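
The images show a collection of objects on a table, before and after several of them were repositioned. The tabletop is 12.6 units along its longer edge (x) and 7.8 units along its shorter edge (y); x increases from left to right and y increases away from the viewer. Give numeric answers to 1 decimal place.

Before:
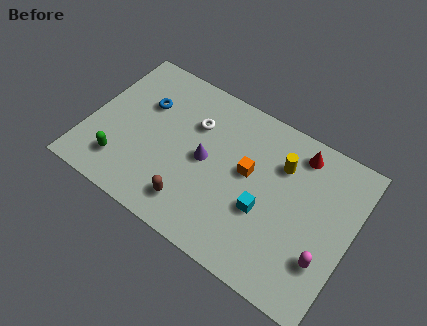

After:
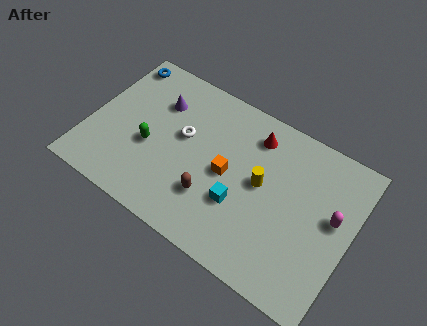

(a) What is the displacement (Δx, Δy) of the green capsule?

(1.1, 1.5)

From the two frames, the green capsule sits at roughly (1.9, 1.7) before and (3.0, 3.2) after.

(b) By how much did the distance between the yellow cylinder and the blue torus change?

+1.3

Before: roughly 6.6 units apart; after: 7.9. That's 1.3 units further apart.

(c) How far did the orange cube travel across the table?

1.1

From (7.6, 4.4) to (6.7, 3.8), the orange cube covered √(0.9² + 0.6²) ≈ 1.1 units.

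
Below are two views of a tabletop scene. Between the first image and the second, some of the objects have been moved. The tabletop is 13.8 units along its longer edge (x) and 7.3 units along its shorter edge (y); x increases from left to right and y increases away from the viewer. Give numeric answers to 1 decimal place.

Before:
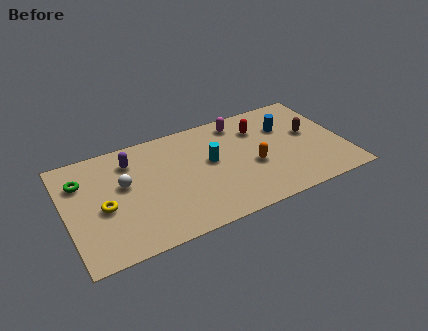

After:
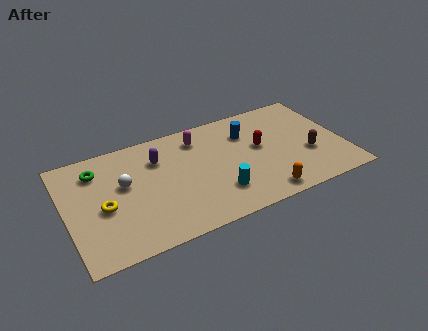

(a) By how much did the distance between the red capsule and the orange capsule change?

+0.7

Before: roughly 2.5 units apart; after: 3.2. That's 0.7 units further apart.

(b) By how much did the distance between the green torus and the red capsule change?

-0.7

Before: roughly 8.9 units apart; after: 8.2. That's 0.7 units closer together.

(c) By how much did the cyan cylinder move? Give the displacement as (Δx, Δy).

(0.1, -2.2)

The cyan cylinder was at about (7.2, 4.1) and moved to about (7.3, 1.9).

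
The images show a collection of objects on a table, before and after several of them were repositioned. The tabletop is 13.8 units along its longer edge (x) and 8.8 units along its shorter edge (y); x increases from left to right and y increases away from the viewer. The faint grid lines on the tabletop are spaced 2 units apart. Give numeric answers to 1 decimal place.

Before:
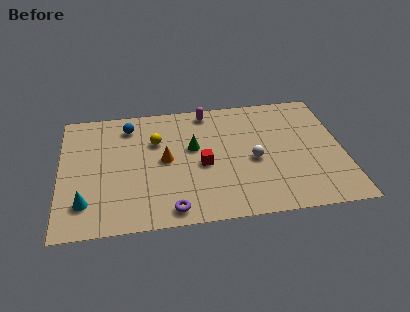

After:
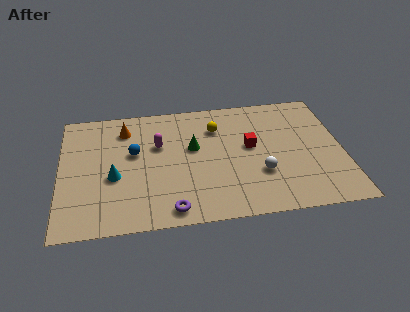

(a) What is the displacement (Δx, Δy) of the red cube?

(2.4, 1.0)

From the two frames, the red cube sits at roughly (6.9, 3.9) before and (9.3, 4.9) after.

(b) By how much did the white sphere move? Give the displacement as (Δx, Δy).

(0.3, -1.0)

From the two frames, the white sphere sits at roughly (9.4, 3.9) before and (9.7, 2.9) after.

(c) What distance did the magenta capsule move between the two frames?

3.3

From (7.3, 7.8) to (4.8, 5.6), the magenta capsule covered √(2.5² + 2.2²) ≈ 3.3 units.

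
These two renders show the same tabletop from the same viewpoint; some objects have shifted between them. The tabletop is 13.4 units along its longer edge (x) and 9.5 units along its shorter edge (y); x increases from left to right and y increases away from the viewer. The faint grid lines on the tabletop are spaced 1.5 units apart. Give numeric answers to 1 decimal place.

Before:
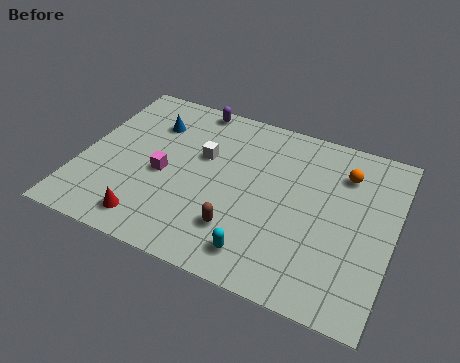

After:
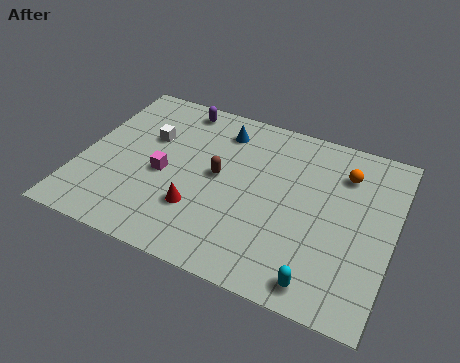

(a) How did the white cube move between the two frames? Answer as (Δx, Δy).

(-2.4, 0.2)

The white cube started near (5.1, 5.9) and ended near (2.7, 6.1).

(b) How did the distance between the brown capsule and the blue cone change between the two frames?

-3.7

The distance was about 6.4 in the first image and 2.7 in the second, so they moved 3.7 units closer together.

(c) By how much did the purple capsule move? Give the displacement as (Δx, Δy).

(-0.6, -0.3)

From the two frames, the purple capsule sits at roughly (4.3, 8.7) before and (3.7, 8.4) after.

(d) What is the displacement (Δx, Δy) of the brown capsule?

(-1.2, 2.6)

The brown capsule started near (7.1, 2.4) and ended near (5.9, 5.0).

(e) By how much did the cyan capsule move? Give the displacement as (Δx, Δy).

(2.6, -0.4)

The cyan capsule was at about (8.1, 1.5) and moved to about (10.7, 1.1).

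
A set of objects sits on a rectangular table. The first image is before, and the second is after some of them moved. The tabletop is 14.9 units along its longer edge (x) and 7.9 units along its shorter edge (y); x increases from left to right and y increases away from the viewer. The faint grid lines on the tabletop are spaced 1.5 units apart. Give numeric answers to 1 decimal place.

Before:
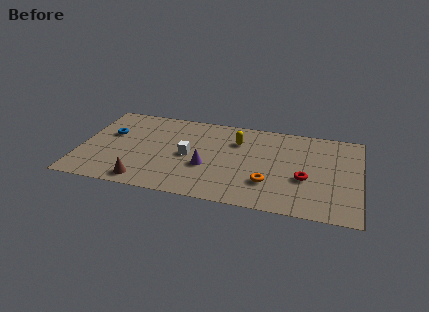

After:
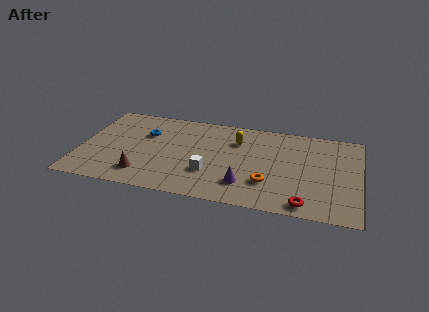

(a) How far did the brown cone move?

0.6

The brown cone moved from about (3.6, 1.0) to (3.5, 1.6), a distance of √(0.1² + 0.6²) ≈ 0.6.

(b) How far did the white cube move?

1.8

The white cube was near (5.8, 3.8) before and (7.0, 2.5) after, so it travelled √(1.2² + 1.3²) ≈ 1.8 units.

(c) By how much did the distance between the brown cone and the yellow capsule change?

-0.3

The distance was about 6.6 in the first image and 6.3 in the second, so they moved 0.3 units closer together.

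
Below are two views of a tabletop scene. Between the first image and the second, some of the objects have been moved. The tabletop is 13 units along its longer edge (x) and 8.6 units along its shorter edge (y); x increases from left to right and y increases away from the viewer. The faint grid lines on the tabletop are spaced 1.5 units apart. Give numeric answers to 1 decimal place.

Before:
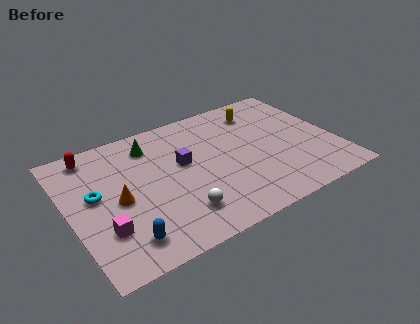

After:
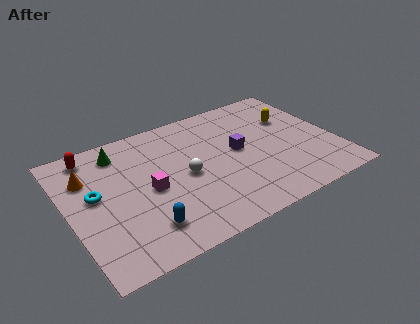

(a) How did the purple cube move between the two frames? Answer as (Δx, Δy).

(2.7, -0.4)

The purple cube started near (5.6, 5.0) and ended near (8.3, 4.6).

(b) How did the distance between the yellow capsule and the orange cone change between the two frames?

+2.1

They were about 8.0 units apart before and 10.1 after — 2.1 units further apart.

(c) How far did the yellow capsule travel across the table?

1.8

The yellow capsule was near (9.8, 6.9) before and (11.2, 5.7) after, so it travelled √(1.4² + 1.2²) ≈ 1.8 units.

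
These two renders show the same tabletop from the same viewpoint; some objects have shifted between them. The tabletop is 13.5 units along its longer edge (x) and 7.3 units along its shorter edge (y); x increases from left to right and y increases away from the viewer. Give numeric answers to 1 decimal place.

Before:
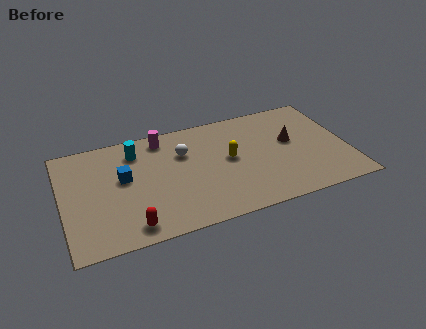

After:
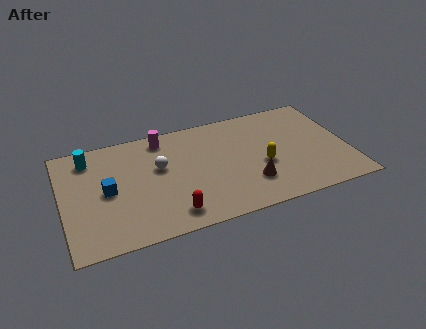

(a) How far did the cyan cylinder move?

2.2

The cyan cylinder was near (3.6, 5.8) before and (1.4, 6.0) after, so it travelled √(2.2² + 0.2²) ≈ 2.2 units.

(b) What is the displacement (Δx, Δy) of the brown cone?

(-2.2, -2.2)

From the two frames, the brown cone sits at roughly (10.9, 4.2) before and (8.7, 2.0) after.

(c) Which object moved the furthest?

the brown cone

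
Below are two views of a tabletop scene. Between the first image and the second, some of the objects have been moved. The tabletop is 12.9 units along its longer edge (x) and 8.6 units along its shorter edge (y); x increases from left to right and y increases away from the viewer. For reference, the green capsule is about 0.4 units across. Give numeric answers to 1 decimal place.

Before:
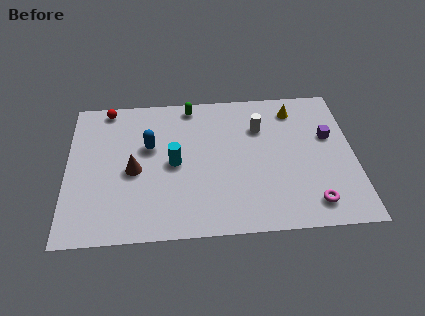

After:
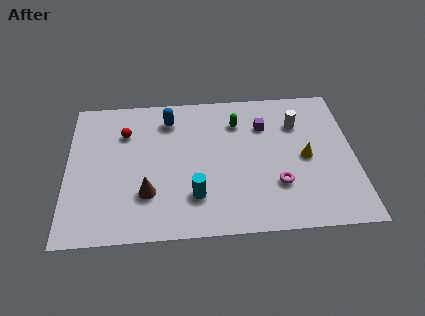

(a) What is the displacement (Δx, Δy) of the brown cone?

(0.6, -1.4)

The brown cone was at about (3.0, 3.9) and moved to about (3.6, 2.5).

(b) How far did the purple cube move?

3.0

The purple cube moved from about (11.8, 5.3) to (8.9, 6.2), a distance of √(2.9² + 0.9²) ≈ 3.0.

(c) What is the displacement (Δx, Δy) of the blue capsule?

(0.9, 1.6)

The blue capsule started near (3.7, 5.3) and ended near (4.6, 6.9).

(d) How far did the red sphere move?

1.8

The red sphere moved from about (1.8, 7.8) to (2.6, 6.2), a distance of √(0.8² + 1.6²) ≈ 1.8.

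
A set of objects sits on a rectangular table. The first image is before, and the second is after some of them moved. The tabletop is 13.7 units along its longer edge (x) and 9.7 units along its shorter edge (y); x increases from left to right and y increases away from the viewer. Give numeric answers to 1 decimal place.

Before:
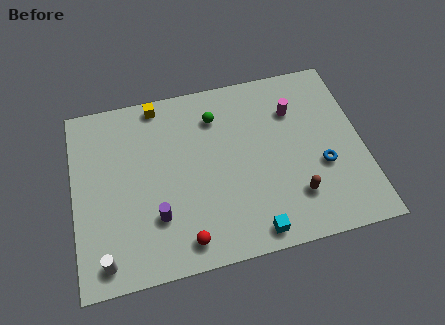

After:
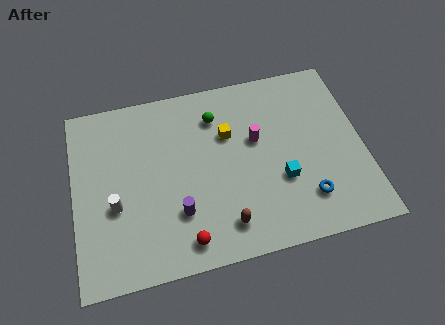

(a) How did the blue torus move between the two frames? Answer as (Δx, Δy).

(-0.9, -1.5)

From the two frames, the blue torus sits at roughly (11.7, 3.7) before and (10.8, 2.2) after.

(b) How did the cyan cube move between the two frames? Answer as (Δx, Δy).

(1.5, 2.4)

The cyan cube started near (8.2, 1.0) and ended near (9.7, 3.4).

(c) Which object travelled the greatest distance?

the yellow cube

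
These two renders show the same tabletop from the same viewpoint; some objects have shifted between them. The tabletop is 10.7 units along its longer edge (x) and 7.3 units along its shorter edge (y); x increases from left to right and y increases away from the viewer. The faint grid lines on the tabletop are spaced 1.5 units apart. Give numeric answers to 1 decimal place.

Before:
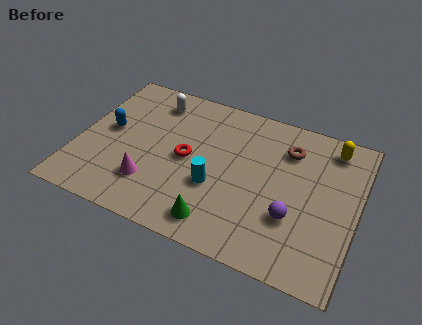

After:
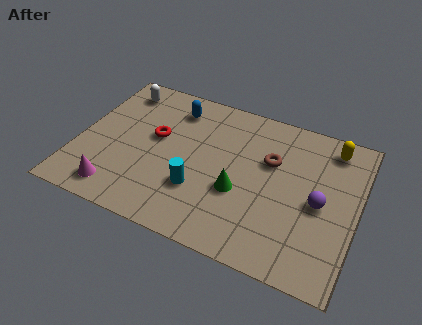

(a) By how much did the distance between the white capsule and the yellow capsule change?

+1.4

The distance was about 6.9 in the first image and 8.3 in the second, so they moved 1.4 units further apart.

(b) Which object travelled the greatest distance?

the blue capsule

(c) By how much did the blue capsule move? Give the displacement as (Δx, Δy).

(2.3, 2.0)

The blue capsule started near (1.1, 3.9) and ended near (3.4, 5.9).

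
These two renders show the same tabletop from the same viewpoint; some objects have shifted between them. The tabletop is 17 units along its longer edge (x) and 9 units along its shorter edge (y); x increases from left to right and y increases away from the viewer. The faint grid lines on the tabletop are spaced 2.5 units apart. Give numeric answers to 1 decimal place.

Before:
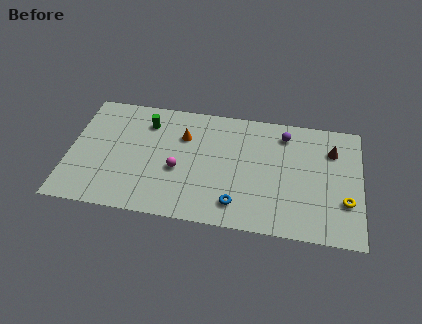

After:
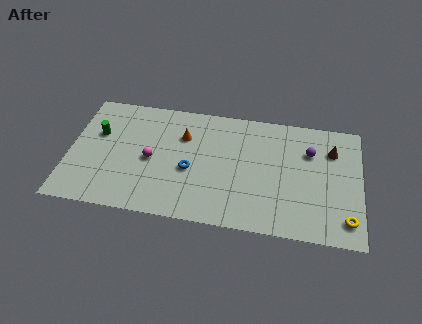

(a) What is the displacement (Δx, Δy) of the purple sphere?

(1.5, -1.1)

From the two frames, the purple sphere sits at roughly (12.5, 7.4) before and (14.0, 6.3) after.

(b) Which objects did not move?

the orange cone and the brown cone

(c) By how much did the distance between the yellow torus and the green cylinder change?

+2.8

They were about 12.4 units apart before and 15.2 after — 2.8 units further apart.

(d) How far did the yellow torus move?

1.3

The yellow torus moved from about (16.1, 2.9) to (16.2, 1.6), a distance of √(0.1² + 1.3²) ≈ 1.3.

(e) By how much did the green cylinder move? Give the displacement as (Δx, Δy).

(-2.8, -1.3)

The green cylinder started near (4.4, 7.0) and ended near (1.6, 5.7).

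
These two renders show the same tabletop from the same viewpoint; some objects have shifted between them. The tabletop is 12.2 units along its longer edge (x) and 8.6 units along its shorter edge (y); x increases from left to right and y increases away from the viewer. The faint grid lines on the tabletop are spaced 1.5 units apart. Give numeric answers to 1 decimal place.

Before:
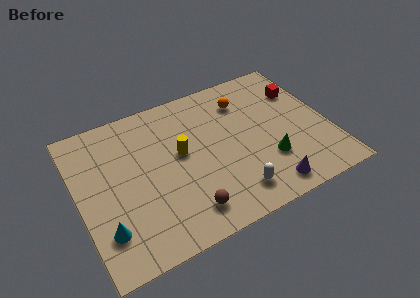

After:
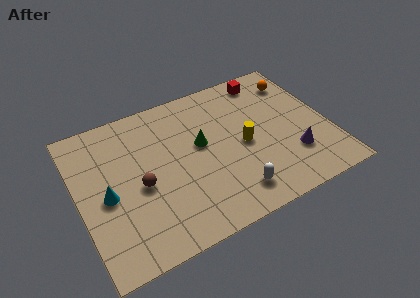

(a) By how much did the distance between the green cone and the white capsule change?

+1.4

Before: roughly 2.2 units apart; after: 3.6. That's 1.4 units further apart.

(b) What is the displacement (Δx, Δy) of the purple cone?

(1.5, 1.3)

From the two frames, the purple cone sits at roughly (8.7, 1.1) before and (10.2, 2.4) after.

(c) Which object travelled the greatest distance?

the green cone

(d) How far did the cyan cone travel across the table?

1.8

The cyan cone moved from about (1.0, 2.1) to (1.3, 3.9), a distance of √(0.3² + 1.8²) ≈ 1.8.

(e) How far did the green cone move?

3.8

The green cone was near (9.0, 2.6) before and (6.0, 4.9) after, so it travelled √(3.0² + 2.3²) ≈ 3.8 units.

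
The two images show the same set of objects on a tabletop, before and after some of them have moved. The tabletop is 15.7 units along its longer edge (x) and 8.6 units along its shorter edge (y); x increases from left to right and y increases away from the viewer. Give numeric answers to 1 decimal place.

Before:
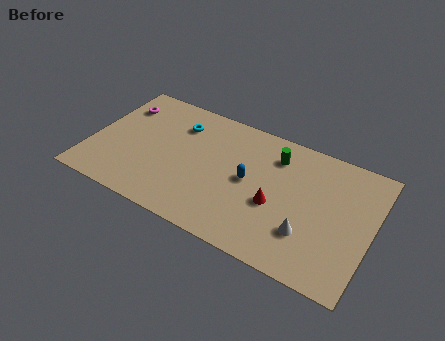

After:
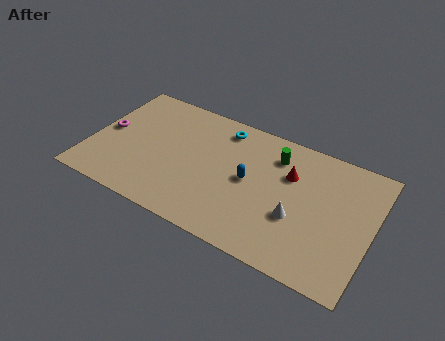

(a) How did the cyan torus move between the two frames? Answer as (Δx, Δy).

(2.4, 0.8)

The cyan torus was at about (4.6, 6.5) and moved to about (7.0, 7.3).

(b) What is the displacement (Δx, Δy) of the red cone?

(0.5, 2.3)

From the two frames, the red cone sits at roughly (10.5, 3.5) before and (11.0, 5.8) after.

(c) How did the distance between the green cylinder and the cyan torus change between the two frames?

-2.3

The distance was about 5.5 in the first image and 3.2 in the second, so they moved 2.3 units closer together.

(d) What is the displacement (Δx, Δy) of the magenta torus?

(-0.4, -2.1)

From the two frames, the magenta torus sits at roughly (1.2, 6.5) before and (0.8, 4.4) after.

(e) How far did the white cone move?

1.0

The white cone was near (12.4, 2.5) before and (11.7, 3.2) after, so it travelled √(0.7² + 0.7²) ≈ 1.0 units.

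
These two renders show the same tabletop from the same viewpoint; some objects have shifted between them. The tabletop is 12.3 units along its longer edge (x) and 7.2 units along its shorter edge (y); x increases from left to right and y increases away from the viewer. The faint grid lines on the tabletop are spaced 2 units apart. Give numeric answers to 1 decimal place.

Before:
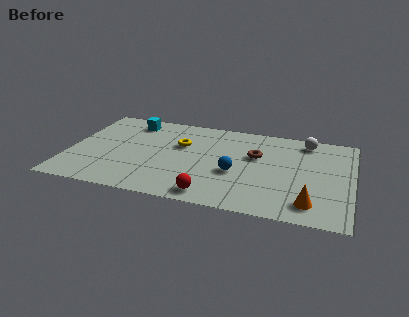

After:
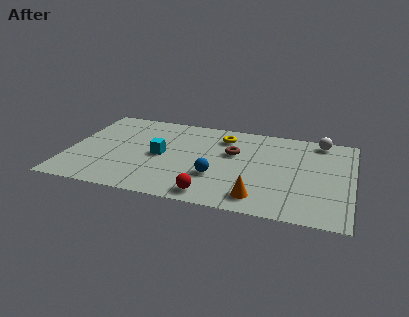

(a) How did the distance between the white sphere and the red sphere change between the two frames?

+0.5

Before: roughly 6.5 units apart; after: 7.0. That's 0.5 units further apart.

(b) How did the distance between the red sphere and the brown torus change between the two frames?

-0.3

Before: roughly 4.0 units apart; after: 3.7. That's 0.3 units closer together.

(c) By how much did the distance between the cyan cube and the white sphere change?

-0.3

They were about 7.7 units apart before and 7.4 after — 0.3 units closer together.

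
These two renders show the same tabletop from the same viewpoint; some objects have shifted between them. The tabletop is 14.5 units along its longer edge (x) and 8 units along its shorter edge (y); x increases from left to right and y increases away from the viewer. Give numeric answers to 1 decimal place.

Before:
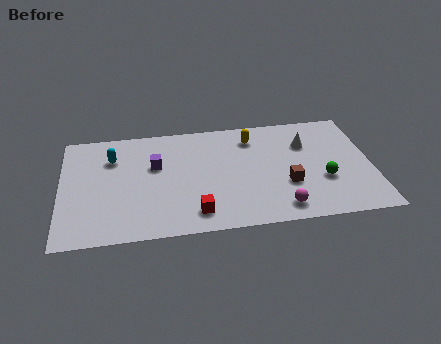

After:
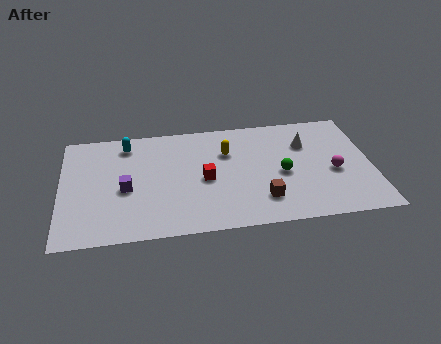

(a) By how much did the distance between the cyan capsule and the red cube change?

-1.1

Before: roughly 5.8 units apart; after: 4.7. That's 1.1 units closer together.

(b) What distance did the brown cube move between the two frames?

1.5

From (10.5, 2.8) to (9.3, 1.9), the brown cube covered √(1.2² + 0.9²) ≈ 1.5 units.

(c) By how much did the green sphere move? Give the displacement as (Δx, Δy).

(-1.9, 0.7)

The green sphere was at about (12.2, 2.9) and moved to about (10.3, 3.6).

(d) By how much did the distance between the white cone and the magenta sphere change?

-2.1

The distance was about 4.6 in the first image and 2.5 in the second, so they moved 2.1 units closer together.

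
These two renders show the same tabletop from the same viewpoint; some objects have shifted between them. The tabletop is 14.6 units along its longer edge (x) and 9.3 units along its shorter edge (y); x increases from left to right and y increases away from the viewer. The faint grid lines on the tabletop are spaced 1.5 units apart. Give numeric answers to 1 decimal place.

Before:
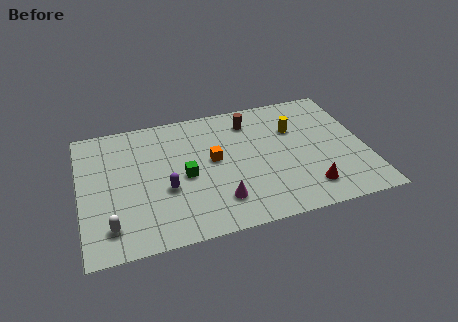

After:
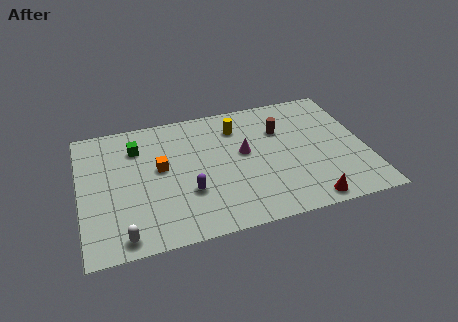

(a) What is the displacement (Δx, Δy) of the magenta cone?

(1.5, 3.1)

The magenta cone was at about (6.9, 2.1) and moved to about (8.4, 5.2).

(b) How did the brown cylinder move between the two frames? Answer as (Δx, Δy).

(1.5, -1.1)

The brown cylinder was at about (8.9, 7.5) and moved to about (10.4, 6.4).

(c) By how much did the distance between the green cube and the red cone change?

+3.7

The distance was about 6.6 in the first image and 10.3 in the second, so they moved 3.7 units further apart.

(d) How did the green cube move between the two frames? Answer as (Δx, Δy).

(-2.3, 2.7)

From the two frames, the green cube sits at roughly (5.3, 4.3) before and (3.0, 7.0) after.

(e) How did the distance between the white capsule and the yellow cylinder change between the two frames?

-1.9

Before: roughly 10.7 units apart; after: 8.8. That's 1.9 units closer together.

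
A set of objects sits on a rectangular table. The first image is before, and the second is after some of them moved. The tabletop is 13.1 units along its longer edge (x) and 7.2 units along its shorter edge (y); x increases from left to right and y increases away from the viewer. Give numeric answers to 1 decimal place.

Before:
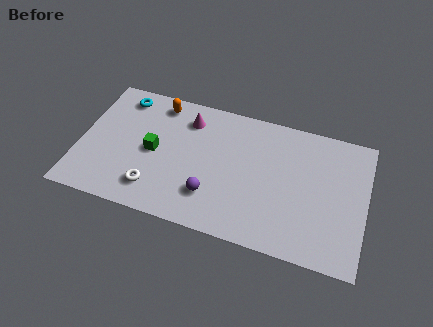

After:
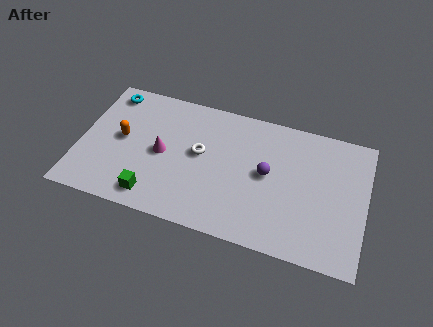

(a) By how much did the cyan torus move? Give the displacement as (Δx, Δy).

(-0.6, 0.1)

The cyan torus was at about (1.7, 6.1) and moved to about (1.1, 6.2).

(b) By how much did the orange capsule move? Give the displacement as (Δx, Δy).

(-1.5, -2.4)

The orange capsule was at about (3.4, 6.2) and moved to about (1.9, 3.8).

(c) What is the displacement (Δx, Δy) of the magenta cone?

(-1.0, -2.2)

The magenta cone started near (4.8, 5.7) and ended near (3.8, 3.5).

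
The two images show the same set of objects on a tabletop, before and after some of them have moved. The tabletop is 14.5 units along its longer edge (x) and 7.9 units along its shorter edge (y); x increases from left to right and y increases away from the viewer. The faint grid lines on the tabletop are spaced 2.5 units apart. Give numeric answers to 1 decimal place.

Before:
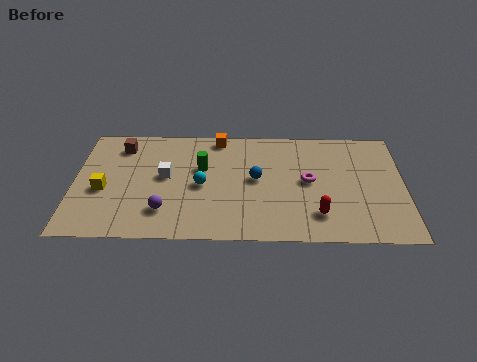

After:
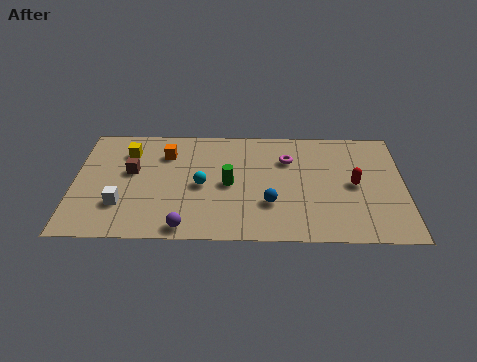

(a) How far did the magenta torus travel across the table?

1.7

The magenta torus moved from about (10.3, 4.1) to (9.4, 5.6), a distance of √(0.9² + 1.5²) ≈ 1.7.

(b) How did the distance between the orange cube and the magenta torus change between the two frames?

+0.4

Before: roughly 5.0 units apart; after: 5.4. That's 0.4 units further apart.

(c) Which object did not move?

the cyan sphere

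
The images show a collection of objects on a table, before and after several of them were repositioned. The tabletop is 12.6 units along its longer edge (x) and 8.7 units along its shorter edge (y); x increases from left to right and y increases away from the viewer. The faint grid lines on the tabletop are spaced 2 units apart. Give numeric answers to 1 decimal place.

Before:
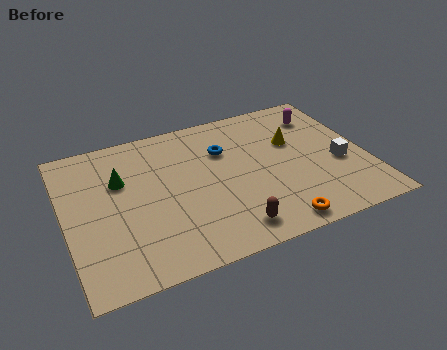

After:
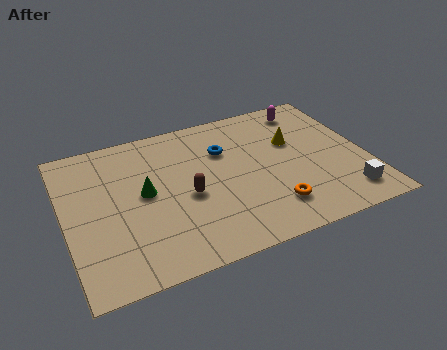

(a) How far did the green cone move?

1.4

The green cone was near (2.4, 5.7) before and (3.3, 4.6) after, so it travelled √(0.9² + 1.1²) ≈ 1.4 units.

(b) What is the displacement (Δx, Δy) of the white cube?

(0.0, -2.0)

The white cube was at about (11.4, 3.5) and moved to about (11.4, 1.5).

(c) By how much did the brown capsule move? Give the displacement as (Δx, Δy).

(-1.5, 2.5)

The brown capsule was at about (6.5, 1.3) and moved to about (5.0, 3.8).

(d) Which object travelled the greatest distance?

the brown capsule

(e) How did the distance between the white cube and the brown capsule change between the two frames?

+1.4

The distance was about 5.4 in the first image and 6.8 in the second, so they moved 1.4 units further apart.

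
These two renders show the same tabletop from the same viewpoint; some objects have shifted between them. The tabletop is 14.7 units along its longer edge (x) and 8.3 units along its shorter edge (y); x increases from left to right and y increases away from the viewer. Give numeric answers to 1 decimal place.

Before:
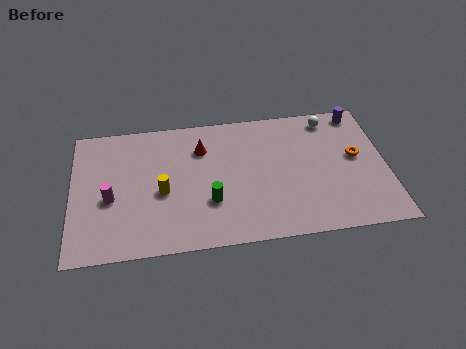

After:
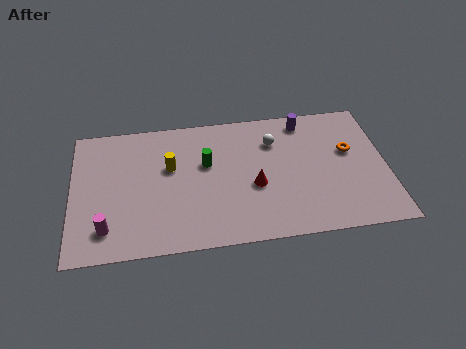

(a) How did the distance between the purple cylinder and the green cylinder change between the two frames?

-3.5

The distance was about 8.6 in the first image and 5.1 in the second, so they moved 3.5 units closer together.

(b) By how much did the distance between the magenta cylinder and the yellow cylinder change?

+2.1

They were about 2.4 units apart before and 4.5 after — 2.1 units further apart.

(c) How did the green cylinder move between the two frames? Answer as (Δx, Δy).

(-0.1, 2.4)

From the two frames, the green cylinder sits at roughly (6.4, 2.7) before and (6.3, 5.1) after.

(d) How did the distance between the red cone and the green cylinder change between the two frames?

-0.6

The distance was about 3.4 in the first image and 2.8 in the second, so they moved 0.6 units closer together.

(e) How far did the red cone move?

3.6

From (6.1, 6.1) to (8.5, 3.4), the red cone covered √(2.4² + 2.7²) ≈ 3.6 units.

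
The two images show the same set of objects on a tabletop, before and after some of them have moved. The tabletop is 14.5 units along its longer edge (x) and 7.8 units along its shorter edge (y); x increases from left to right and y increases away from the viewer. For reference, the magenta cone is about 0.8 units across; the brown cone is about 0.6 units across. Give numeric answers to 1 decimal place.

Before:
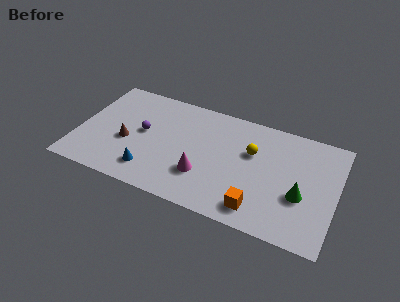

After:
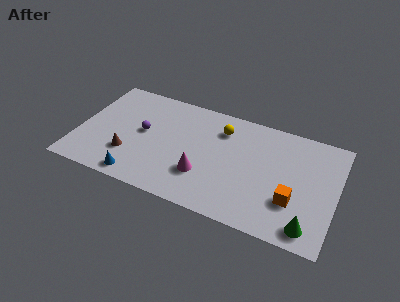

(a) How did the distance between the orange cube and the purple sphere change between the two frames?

+1.4

The distance was about 7.4 in the first image and 8.8 in the second, so they moved 1.4 units further apart.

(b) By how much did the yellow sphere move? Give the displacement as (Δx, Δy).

(-1.8, 1.0)

From the two frames, the yellow sphere sits at roughly (9.7, 5.0) before and (7.9, 6.0) after.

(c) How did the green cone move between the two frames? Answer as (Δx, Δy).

(0.6, -1.9)

The green cone started near (12.6, 3.0) and ended near (13.2, 1.1).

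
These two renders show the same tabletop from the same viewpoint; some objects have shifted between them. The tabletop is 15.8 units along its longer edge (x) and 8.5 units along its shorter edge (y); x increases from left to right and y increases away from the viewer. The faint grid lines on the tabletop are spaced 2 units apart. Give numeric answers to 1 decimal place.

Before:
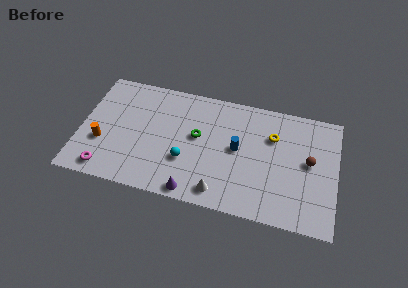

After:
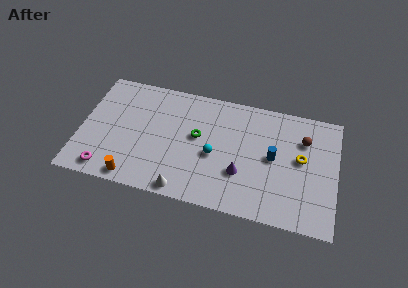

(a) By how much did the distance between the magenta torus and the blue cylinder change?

+2.0

Before: roughly 8.6 units apart; after: 10.6. That's 2.0 units further apart.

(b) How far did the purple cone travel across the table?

3.4

From (7.2, 0.8) to (10.0, 2.8), the purple cone covered √(2.8² + 2.0²) ≈ 3.4 units.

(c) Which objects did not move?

the green torus and the magenta torus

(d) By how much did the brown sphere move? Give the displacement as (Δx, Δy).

(-0.4, 1.5)

From the two frames, the brown sphere sits at roughly (14.1, 4.6) before and (13.7, 6.1) after.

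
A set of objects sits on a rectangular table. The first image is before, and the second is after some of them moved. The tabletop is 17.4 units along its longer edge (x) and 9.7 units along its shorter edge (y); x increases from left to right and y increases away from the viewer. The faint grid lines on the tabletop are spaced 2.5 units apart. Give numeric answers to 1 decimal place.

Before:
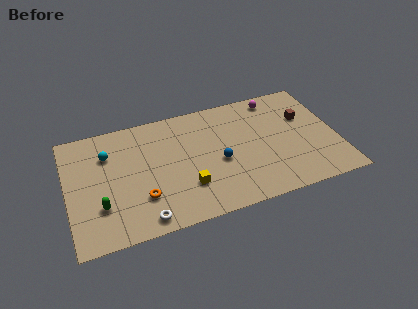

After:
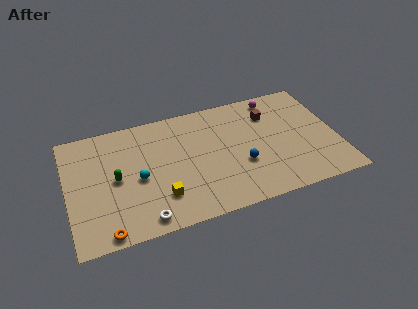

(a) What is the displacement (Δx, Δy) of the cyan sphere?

(1.8, -2.6)

From the two frames, the cyan sphere sits at roughly (2.7, 7.0) before and (4.5, 4.4) after.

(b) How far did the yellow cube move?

1.7

The yellow cube moved from about (7.5, 2.8) to (5.8, 2.5), a distance of √(1.7² + 0.3²) ≈ 1.7.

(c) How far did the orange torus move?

3.1

The orange torus moved from about (4.6, 2.8) to (2.2, 0.8), a distance of √(2.4² + 2.0²) ≈ 3.1.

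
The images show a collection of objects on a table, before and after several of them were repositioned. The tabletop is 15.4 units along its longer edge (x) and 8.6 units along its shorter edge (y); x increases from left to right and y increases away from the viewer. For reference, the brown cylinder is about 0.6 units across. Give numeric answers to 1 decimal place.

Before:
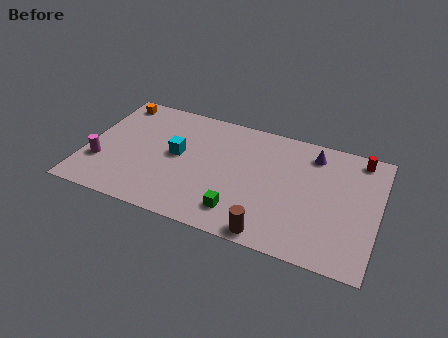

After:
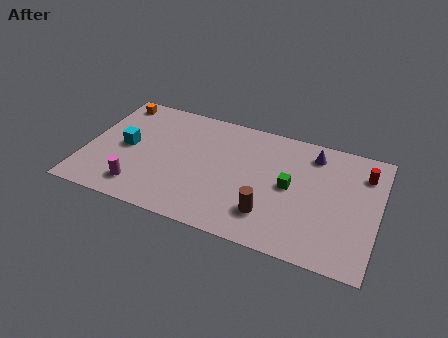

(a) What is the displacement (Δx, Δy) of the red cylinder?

(0.3, -1.0)

From the two frames, the red cylinder sits at roughly (14.2, 7.6) before and (14.5, 6.6) after.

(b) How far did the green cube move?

3.6

The green cube was near (8.4, 1.7) before and (10.8, 4.4) after, so it travelled √(2.4² + 2.7²) ≈ 3.6 units.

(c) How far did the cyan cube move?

2.7

The cyan cube was near (4.8, 4.6) before and (2.1, 4.3) after, so it travelled √(2.7² + 0.3²) ≈ 2.7 units.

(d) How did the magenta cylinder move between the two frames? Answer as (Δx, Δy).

(2.2, -1.1)

The magenta cylinder started near (0.9, 2.7) and ended near (3.1, 1.6).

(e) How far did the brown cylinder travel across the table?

1.3

From (10.1, 0.8) to (9.9, 2.1), the brown cylinder covered √(0.2² + 1.3²) ≈ 1.3 units.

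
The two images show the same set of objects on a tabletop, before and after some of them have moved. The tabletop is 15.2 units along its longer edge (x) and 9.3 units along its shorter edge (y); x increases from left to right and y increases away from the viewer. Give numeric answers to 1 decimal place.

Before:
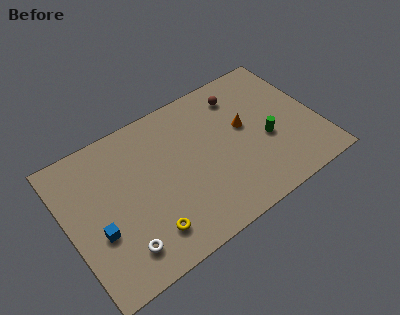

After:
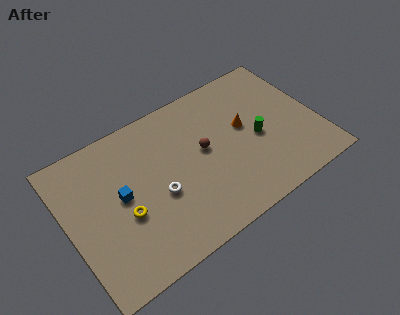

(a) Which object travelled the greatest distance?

the brown sphere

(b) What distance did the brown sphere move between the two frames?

3.6

From (11.0, 7.5) to (8.3, 5.1), the brown sphere covered √(2.7² + 2.4²) ≈ 3.6 units.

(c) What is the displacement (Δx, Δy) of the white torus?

(2.6, 2.0)

The white torus started near (2.7, 1.8) and ended near (5.3, 3.8).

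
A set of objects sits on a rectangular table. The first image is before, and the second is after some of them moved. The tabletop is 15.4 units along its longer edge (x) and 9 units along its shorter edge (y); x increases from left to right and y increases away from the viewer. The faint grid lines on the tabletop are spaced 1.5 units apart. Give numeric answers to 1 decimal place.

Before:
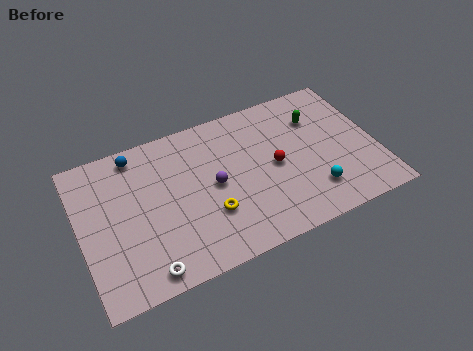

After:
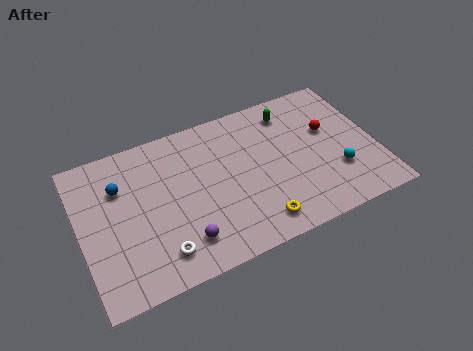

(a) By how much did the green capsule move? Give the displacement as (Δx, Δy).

(-1.3, 0.9)

The green capsule was at about (12.6, 6.5) and moved to about (11.3, 7.4).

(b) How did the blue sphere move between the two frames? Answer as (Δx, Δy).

(-1.0, -1.6)

From the two frames, the blue sphere sits at roughly (3.2, 7.9) before and (2.2, 6.3) after.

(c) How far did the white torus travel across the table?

1.1

The white torus moved from about (3.0, 1.0) to (3.8, 1.7), a distance of √(0.8² + 0.7²) ≈ 1.1.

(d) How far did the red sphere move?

3.2

The red sphere moved from about (10.1, 4.4) to (13.1, 5.5), a distance of √(3.0² + 1.1²) ≈ 3.2.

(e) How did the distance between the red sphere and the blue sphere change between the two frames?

+3.2

Before: roughly 7.7 units apart; after: 10.9. That's 3.2 units further apart.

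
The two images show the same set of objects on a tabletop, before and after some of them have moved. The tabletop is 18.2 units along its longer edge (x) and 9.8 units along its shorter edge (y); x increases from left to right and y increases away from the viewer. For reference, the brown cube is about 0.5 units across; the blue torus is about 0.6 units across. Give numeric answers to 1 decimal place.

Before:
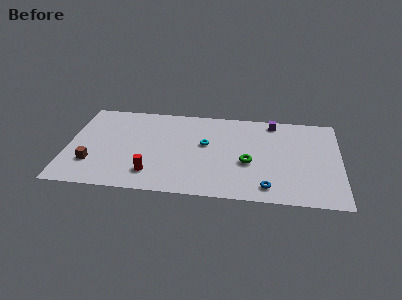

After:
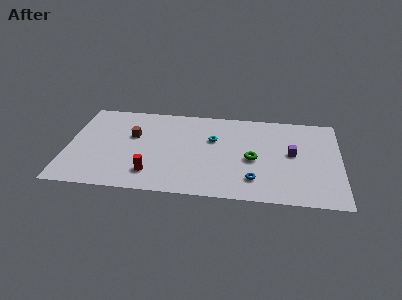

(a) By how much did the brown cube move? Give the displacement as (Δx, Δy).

(2.6, 3.3)

The brown cube started near (1.7, 2.8) and ended near (4.3, 6.1).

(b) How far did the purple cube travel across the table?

3.6

The purple cube was near (13.7, 8.7) before and (15.0, 5.3) after, so it travelled √(1.3² + 3.4²) ≈ 3.6 units.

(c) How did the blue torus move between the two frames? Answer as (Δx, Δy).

(-0.9, 0.7)

The blue torus started near (13.4, 1.5) and ended near (12.5, 2.2).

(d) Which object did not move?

the red cylinder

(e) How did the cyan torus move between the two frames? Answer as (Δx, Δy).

(0.5, 0.6)

The cyan torus started near (9.2, 5.7) and ended near (9.7, 6.3).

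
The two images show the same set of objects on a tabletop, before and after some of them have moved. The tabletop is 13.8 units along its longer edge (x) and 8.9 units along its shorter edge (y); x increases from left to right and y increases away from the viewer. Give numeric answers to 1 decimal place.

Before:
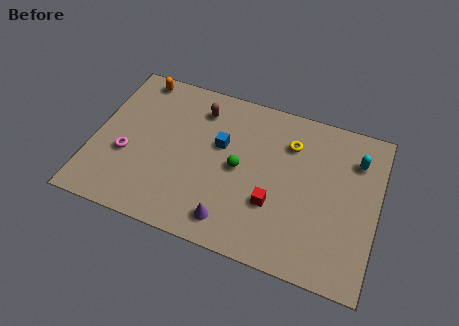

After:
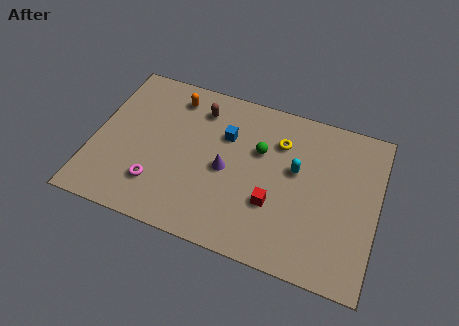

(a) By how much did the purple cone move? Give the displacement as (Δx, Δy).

(-0.5, 2.7)

The purple cone was at about (7.0, 1.4) and moved to about (6.5, 4.1).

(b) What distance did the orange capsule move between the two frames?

2.0

The orange capsule moved from about (1.7, 8.0) to (3.6, 7.4), a distance of √(1.9² + 0.6²) ≈ 2.0.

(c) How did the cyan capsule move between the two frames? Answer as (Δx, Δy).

(-2.8, -1.5)

From the two frames, the cyan capsule sits at roughly (12.6, 6.7) before and (9.8, 5.2) after.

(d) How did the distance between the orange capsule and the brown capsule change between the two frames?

-2.0

Before: roughly 3.3 units apart; after: 1.3. That's 2.0 units closer together.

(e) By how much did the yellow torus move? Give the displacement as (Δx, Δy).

(-0.5, -0.1)

The yellow torus was at about (9.4, 6.6) and moved to about (8.9, 6.5).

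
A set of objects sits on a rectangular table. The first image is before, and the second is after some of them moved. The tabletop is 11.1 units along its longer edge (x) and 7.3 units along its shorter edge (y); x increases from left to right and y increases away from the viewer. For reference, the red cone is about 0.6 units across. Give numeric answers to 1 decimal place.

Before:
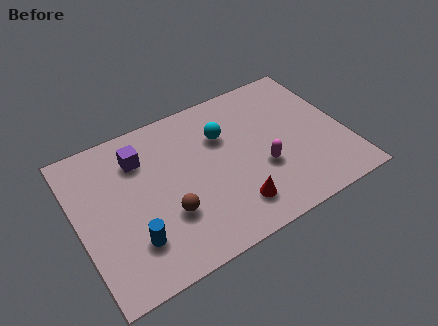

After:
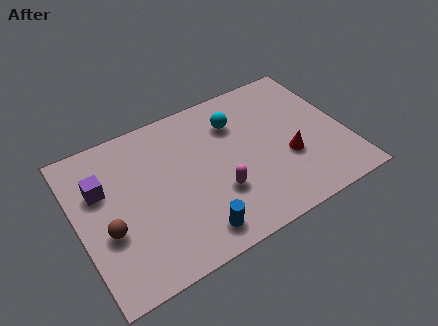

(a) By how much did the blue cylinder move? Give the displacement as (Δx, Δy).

(2.4, -0.8)

The blue cylinder was at about (2.0, 1.9) and moved to about (4.4, 1.1).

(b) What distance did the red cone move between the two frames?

2.8

From (6.1, 1.5) to (8.6, 2.7), the red cone covered √(2.5² + 1.2²) ≈ 2.8 units.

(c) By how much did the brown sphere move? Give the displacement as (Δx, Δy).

(-2.4, 0.4)

From the two frames, the brown sphere sits at roughly (3.5, 2.4) before and (1.1, 2.8) after.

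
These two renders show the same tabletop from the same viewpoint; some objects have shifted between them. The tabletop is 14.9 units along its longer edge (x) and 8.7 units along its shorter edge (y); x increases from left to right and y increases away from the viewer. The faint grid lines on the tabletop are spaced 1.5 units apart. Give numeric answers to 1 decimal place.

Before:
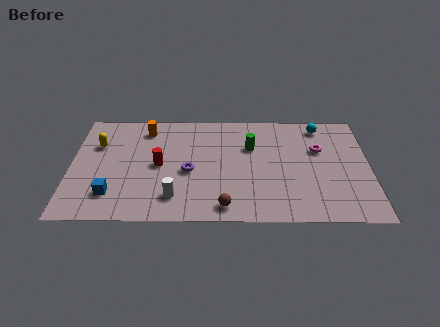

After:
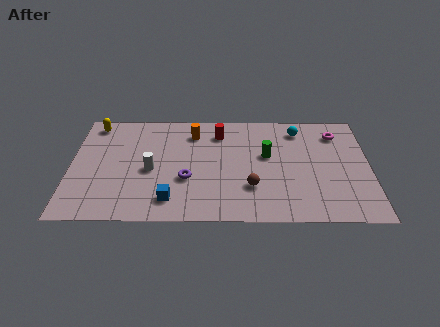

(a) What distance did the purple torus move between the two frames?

0.6

The purple torus moved from about (5.9, 3.8) to (5.8, 3.2), a distance of √(0.1² + 0.6²) ≈ 0.6.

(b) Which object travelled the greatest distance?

the red cylinder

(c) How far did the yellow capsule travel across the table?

1.7

From (1.3, 5.9) to (1.1, 7.6), the yellow capsule covered √(0.2² + 1.7²) ≈ 1.7 units.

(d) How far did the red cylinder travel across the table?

4.0

The red cylinder moved from about (4.4, 4.3) to (7.4, 6.9), a distance of √(3.0² + 2.6²) ≈ 4.0.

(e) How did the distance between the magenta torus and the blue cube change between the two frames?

-1.1

They were about 10.9 units apart before and 9.8 after — 1.1 units closer together.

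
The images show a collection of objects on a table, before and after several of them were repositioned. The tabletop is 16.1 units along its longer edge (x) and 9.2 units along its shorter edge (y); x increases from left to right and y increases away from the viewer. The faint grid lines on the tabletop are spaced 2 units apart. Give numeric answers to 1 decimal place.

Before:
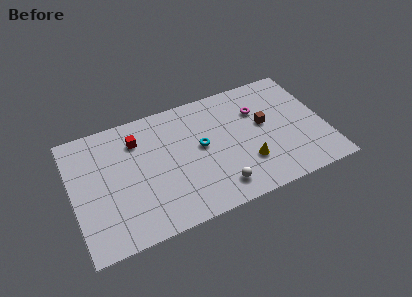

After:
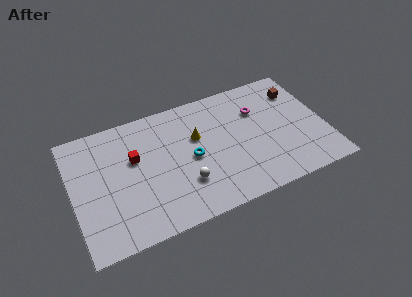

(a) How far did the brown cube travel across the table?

3.0

From (12.3, 5.2) to (14.7, 7.0), the brown cube covered √(2.4² + 1.8²) ≈ 3.0 units.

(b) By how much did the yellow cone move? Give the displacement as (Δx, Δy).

(-2.9, 3.1)

From the two frames, the yellow cone sits at roughly (10.9, 2.7) before and (8.0, 5.8) after.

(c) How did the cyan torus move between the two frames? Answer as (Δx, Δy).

(-0.7, -0.6)

The cyan torus was at about (8.2, 5.0) and moved to about (7.5, 4.4).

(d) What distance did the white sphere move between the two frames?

2.3

The white sphere was near (8.9, 1.6) before and (6.9, 2.7) after, so it travelled √(2.0² + 1.1²) ≈ 2.3 units.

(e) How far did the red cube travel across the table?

1.3

From (4.3, 7.0) to (4.0, 5.7), the red cube covered √(0.3² + 1.3²) ≈ 1.3 units.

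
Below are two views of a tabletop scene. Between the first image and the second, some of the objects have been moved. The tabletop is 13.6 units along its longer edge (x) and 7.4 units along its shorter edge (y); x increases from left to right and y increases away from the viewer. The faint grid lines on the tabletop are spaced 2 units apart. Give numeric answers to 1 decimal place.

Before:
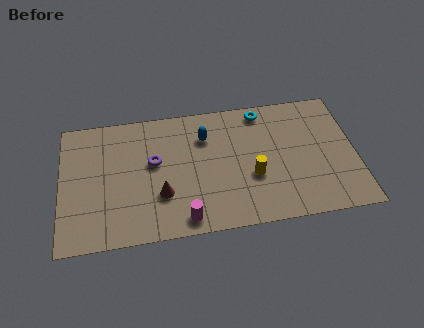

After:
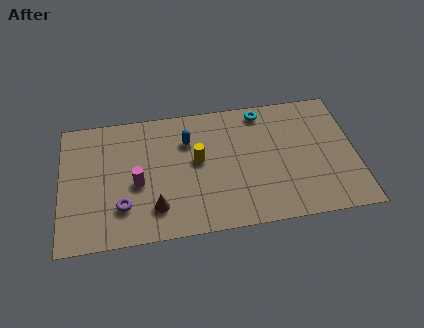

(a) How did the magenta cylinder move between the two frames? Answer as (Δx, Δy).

(-2.1, 2.3)

From the two frames, the magenta cylinder sits at roughly (5.6, 0.9) before and (3.5, 3.2) after.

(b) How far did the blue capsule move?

0.8

The blue capsule was near (6.7, 5.4) before and (5.9, 5.3) after, so it travelled √(0.8² + 0.1²) ≈ 0.8 units.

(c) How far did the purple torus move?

2.7

The purple torus was near (4.3, 4.3) before and (2.8, 2.0) after, so it travelled √(1.5² + 2.3²) ≈ 2.7 units.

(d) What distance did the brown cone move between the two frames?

0.8

The brown cone moved from about (4.6, 2.4) to (4.3, 1.7), a distance of √(0.3² + 0.7²) ≈ 0.8.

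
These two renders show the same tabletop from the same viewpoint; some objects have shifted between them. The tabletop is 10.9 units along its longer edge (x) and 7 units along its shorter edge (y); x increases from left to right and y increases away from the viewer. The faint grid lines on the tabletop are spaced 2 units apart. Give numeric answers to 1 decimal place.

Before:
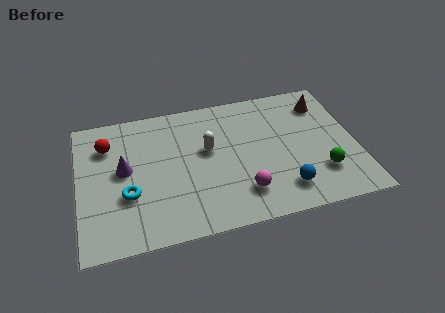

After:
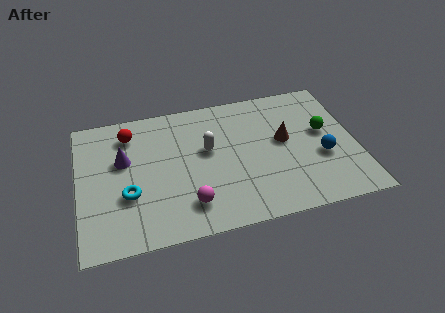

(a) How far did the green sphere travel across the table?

2.1

The green sphere was near (9.4, 1.9) before and (9.7, 4.0) after, so it travelled √(0.3² + 2.1²) ≈ 2.1 units.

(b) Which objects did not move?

the white capsule and the cyan torus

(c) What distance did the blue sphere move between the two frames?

2.1

From (7.9, 1.4) to (9.5, 2.7), the blue sphere covered √(1.6² + 1.3²) ≈ 2.1 units.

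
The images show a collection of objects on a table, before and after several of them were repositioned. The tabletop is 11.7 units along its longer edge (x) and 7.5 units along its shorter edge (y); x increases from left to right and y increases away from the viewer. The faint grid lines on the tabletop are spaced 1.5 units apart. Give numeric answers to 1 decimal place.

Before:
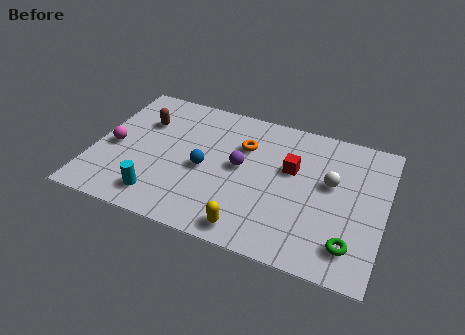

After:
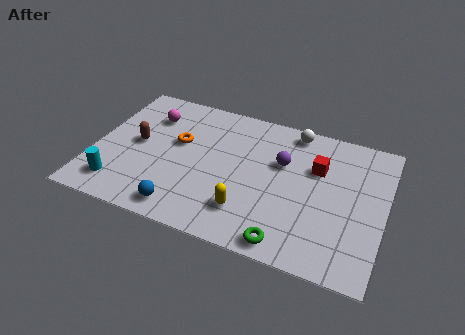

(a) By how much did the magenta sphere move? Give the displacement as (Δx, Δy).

(1.2, 2.2)

The magenta sphere started near (0.8, 3.4) and ended near (2.0, 5.6).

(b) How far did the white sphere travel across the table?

2.9

From (9.5, 4.4) to (7.8, 6.7), the white sphere covered √(1.7² + 2.3²) ≈ 2.9 units.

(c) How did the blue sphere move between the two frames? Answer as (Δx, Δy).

(-0.6, -2.4)

The blue sphere started near (4.5, 3.4) and ended near (3.9, 1.0).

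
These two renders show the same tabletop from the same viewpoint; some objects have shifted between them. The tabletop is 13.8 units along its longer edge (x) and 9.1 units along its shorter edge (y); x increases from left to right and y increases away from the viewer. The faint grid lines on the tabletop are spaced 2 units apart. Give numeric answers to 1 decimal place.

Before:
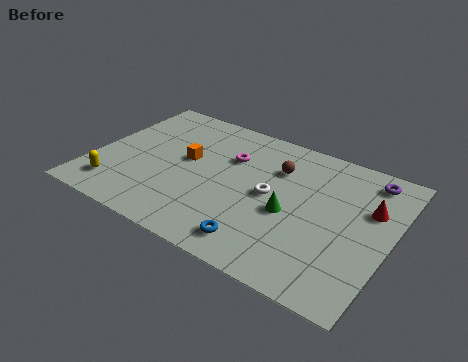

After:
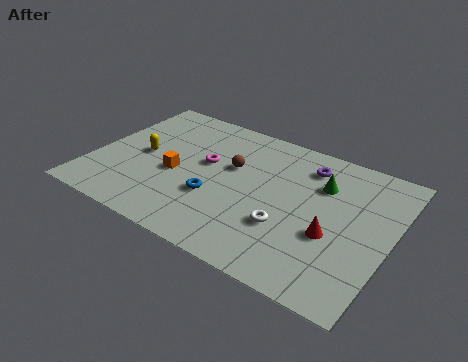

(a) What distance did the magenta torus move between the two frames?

1.3

The magenta torus was near (6.1, 6.2) before and (5.1, 5.3) after, so it travelled √(1.0² + 0.9²) ≈ 1.3 units.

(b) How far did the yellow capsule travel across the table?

2.9

The yellow capsule moved from about (1.4, 1.7) to (2.2, 4.5), a distance of √(0.8² + 2.8²) ≈ 2.9.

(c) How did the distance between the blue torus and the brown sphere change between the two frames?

-2.7

They were about 5.1 units apart before and 2.4 after — 2.7 units closer together.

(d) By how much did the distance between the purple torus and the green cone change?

-3.8

Before: roughly 5.0 units apart; after: 1.2. That's 3.8 units closer together.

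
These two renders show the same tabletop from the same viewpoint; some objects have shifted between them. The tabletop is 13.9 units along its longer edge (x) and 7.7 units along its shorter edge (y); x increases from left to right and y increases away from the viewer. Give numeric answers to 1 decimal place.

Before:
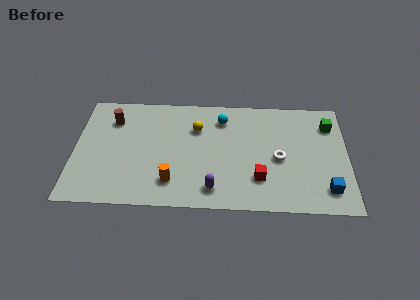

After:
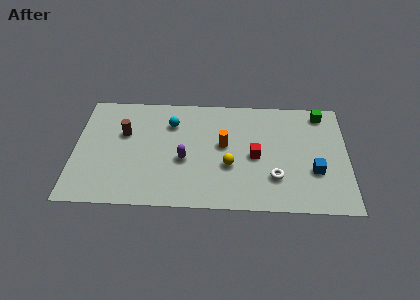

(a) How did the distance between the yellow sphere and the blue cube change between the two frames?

-3.4

Before: roughly 7.7 units apart; after: 4.3. That's 3.4 units closer together.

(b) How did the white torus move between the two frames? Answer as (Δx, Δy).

(-0.2, -1.3)

The white torus was at about (10.4, 3.5) and moved to about (10.2, 2.2).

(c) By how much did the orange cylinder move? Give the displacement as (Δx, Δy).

(2.6, 2.6)

The orange cylinder started near (5.0, 1.7) and ended near (7.6, 4.3).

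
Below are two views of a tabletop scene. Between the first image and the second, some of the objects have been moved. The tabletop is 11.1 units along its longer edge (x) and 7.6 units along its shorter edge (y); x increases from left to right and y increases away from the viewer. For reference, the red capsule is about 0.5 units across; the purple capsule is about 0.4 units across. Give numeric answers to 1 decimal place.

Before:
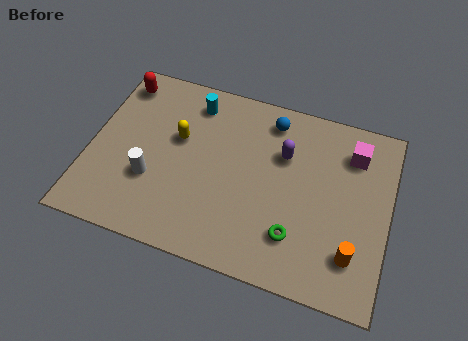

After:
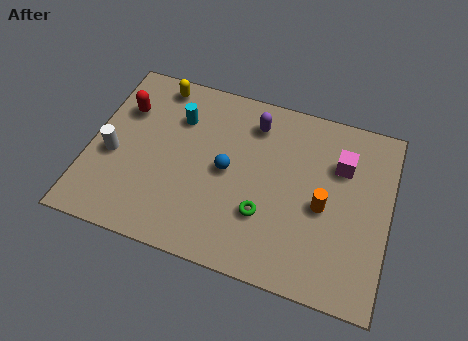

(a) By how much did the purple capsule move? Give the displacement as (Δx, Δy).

(-1.2, 1.0)

The purple capsule was at about (7.1, 5.1) and moved to about (5.9, 6.1).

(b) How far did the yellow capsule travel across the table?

2.3

The yellow capsule moved from about (3.2, 4.6) to (2.2, 6.7), a distance of √(1.0² + 2.1²) ≈ 2.3.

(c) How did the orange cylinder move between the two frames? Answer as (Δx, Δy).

(-1.2, 1.6)

The orange cylinder started near (9.9, 1.8) and ended near (8.7, 3.4).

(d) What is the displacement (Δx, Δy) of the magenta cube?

(-0.4, -0.6)

From the two frames, the magenta cube sits at roughly (9.6, 5.9) before and (9.2, 5.3) after.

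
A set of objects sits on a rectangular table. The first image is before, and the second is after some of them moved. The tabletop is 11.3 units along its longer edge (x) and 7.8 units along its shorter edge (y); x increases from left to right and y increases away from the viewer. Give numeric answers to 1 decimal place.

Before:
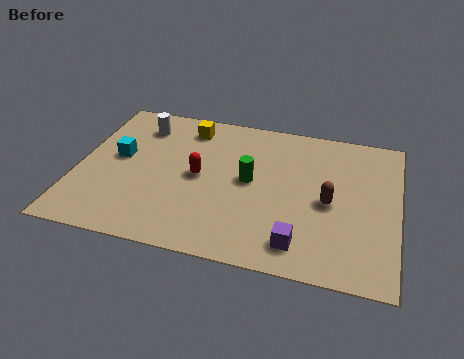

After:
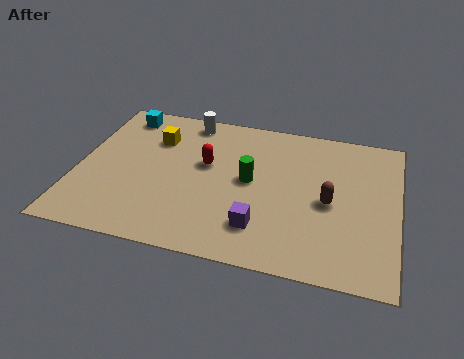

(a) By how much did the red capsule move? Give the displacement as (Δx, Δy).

(0.2, 0.7)

The red capsule was at about (4.3, 3.9) and moved to about (4.5, 4.6).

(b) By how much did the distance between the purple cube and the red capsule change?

-1.0

Before: roughly 4.5 units apart; after: 3.5. That's 1.0 units closer together.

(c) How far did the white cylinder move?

1.8

From (2.0, 6.2) to (3.7, 6.9), the white cylinder covered √(1.7² + 0.7²) ≈ 1.8 units.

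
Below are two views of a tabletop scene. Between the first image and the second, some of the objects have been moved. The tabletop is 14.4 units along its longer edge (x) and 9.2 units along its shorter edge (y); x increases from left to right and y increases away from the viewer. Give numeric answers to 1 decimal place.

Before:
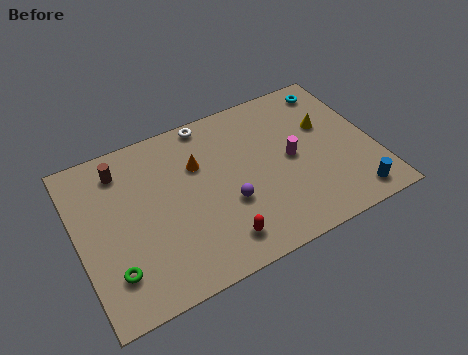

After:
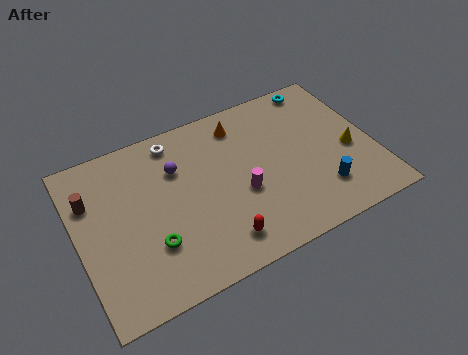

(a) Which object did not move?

the red capsule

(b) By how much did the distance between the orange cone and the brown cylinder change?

+3.8

They were about 3.8 units apart before and 7.6 after — 3.8 units further apart.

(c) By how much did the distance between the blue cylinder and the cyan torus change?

-0.5

They were about 6.7 units apart before and 6.2 after — 0.5 units closer together.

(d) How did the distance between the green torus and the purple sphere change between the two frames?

-1.8

Before: roughly 5.8 units apart; after: 4.0. That's 1.8 units closer together.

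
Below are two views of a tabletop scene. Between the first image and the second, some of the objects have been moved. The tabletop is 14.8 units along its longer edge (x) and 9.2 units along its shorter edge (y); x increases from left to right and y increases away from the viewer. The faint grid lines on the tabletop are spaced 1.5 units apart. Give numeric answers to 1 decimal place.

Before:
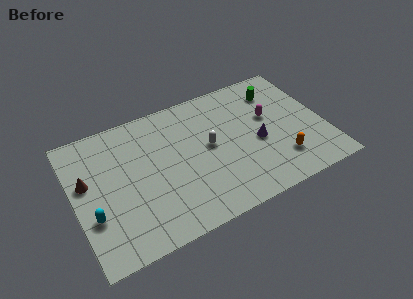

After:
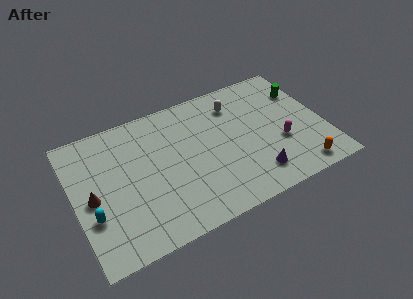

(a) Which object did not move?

the cyan capsule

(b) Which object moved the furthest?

the white capsule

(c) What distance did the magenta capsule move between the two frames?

2.1

The magenta capsule was near (11.7, 5.5) before and (12.1, 3.4) after, so it travelled √(0.4² + 2.1²) ≈ 2.1 units.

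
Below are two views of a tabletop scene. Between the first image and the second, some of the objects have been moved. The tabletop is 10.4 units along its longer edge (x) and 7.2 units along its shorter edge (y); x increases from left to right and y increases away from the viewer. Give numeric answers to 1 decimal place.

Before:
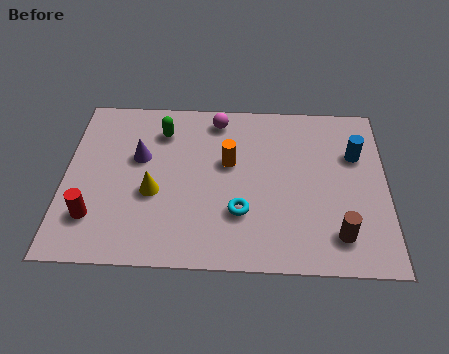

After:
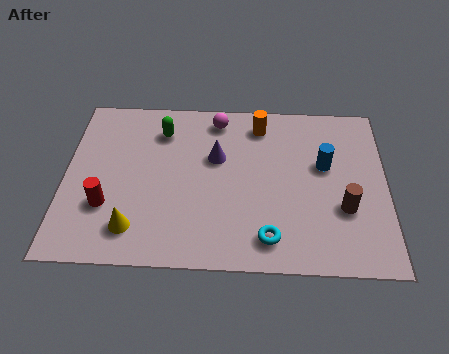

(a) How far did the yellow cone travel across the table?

1.6

The yellow cone moved from about (2.9, 2.9) to (2.3, 1.4), a distance of √(0.6² + 1.5²) ≈ 1.6.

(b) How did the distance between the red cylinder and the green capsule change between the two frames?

-0.6

Before: roughly 4.3 units apart; after: 3.7. That's 0.6 units closer together.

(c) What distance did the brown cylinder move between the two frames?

1.1

The brown cylinder moved from about (8.8, 1.4) to (9.0, 2.5), a distance of √(0.2² + 1.1²) ≈ 1.1.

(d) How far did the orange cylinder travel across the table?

2.0

The orange cylinder moved from about (5.3, 4.3) to (6.3, 6.0), a distance of √(1.0² + 1.7²) ≈ 2.0.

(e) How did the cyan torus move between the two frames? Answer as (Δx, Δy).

(0.9, -1.0)

The cyan torus started near (5.7, 2.2) and ended near (6.6, 1.2).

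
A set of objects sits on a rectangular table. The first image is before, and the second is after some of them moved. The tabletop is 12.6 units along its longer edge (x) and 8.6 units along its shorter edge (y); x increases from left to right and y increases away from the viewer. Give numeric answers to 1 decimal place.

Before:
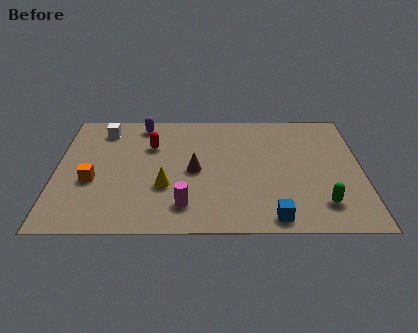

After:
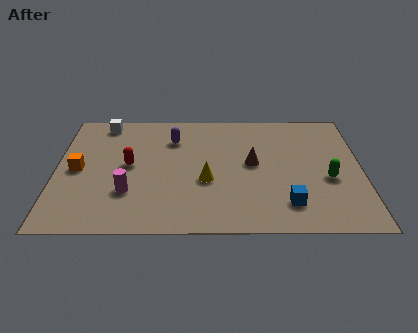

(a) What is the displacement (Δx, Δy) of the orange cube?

(-0.6, 0.8)

From the two frames, the orange cube sits at roughly (1.5, 3.4) before and (0.9, 4.2) after.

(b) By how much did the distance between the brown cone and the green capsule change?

-2.4

The distance was about 5.7 in the first image and 3.3 in the second, so they moved 2.4 units closer together.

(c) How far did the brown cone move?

2.5

The brown cone was near (5.7, 4.1) before and (8.1, 4.6) after, so it travelled √(2.4² + 0.5²) ≈ 2.5 units.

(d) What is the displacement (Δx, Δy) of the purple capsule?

(1.3, -1.1)

The purple capsule was at about (3.5, 7.5) and moved to about (4.8, 6.4).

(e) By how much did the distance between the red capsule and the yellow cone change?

+0.4

They were about 3.0 units apart before and 3.4 after — 0.4 units further apart.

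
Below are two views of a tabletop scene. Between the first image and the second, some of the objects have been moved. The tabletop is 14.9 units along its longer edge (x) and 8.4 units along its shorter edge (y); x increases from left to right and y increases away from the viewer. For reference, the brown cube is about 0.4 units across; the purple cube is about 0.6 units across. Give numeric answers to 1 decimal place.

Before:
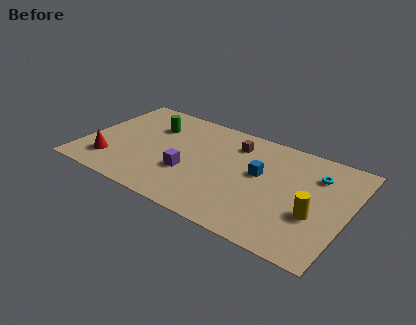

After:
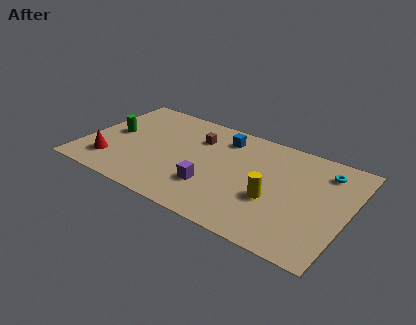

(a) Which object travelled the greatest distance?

the blue cube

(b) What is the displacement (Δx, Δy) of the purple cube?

(1.4, -0.5)

The purple cube started near (6.1, 3.0) and ended near (7.5, 2.5).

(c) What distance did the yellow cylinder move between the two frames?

2.3

The yellow cylinder was near (13.2, 3.1) before and (10.9, 3.2) after, so it travelled √(2.3² + 0.1²) ≈ 2.3 units.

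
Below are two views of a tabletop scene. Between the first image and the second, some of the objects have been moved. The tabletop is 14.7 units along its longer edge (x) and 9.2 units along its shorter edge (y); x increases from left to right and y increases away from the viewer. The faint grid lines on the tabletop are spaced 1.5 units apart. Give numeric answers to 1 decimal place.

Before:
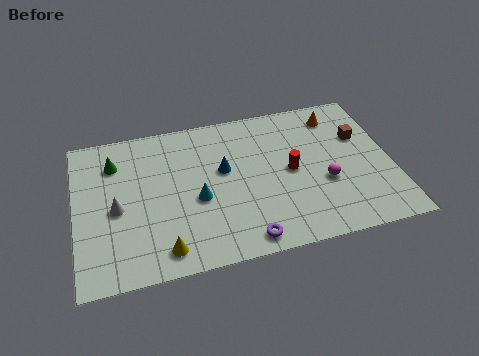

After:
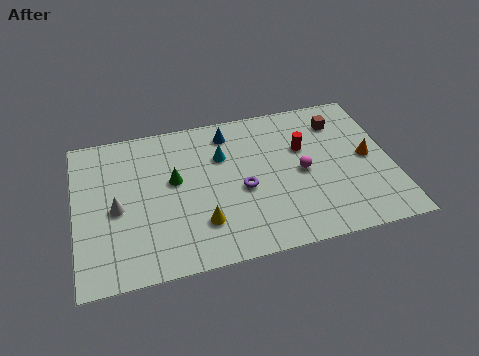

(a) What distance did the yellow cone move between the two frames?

2.1

From (3.9, 1.3) to (5.7, 2.4), the yellow cone covered √(1.8² + 1.1²) ≈ 2.1 units.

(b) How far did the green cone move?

3.2

From (1.9, 7.0) to (4.6, 5.3), the green cone covered √(2.7² + 1.7²) ≈ 3.2 units.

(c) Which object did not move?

the white cone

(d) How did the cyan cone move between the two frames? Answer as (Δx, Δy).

(1.3, 2.4)

From the two frames, the cyan cone sits at roughly (5.6, 3.9) before and (6.9, 6.3) after.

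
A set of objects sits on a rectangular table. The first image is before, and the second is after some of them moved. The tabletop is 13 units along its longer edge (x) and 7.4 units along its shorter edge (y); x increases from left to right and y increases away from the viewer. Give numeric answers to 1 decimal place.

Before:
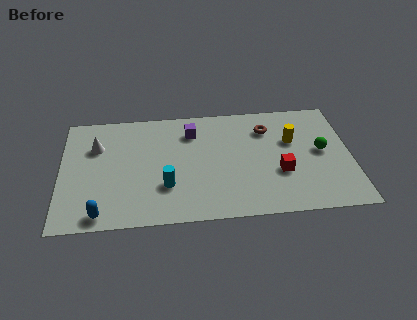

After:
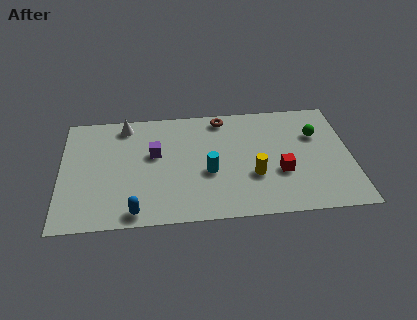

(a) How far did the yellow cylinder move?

2.8

The yellow cylinder moved from about (10.4, 4.7) to (8.6, 2.6), a distance of √(1.8² + 2.1²) ≈ 2.8.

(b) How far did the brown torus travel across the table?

2.2

From (9.3, 5.6) to (7.3, 6.5), the brown torus covered √(2.0² + 0.9²) ≈ 2.2 units.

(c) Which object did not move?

the red cube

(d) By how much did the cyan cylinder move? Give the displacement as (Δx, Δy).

(1.9, 0.7)

The cyan cylinder was at about (4.7, 2.3) and moved to about (6.6, 3.0).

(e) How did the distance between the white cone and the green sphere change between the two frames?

-1.5

The distance was about 10.2 in the first image and 8.7 in the second, so they moved 1.5 units closer together.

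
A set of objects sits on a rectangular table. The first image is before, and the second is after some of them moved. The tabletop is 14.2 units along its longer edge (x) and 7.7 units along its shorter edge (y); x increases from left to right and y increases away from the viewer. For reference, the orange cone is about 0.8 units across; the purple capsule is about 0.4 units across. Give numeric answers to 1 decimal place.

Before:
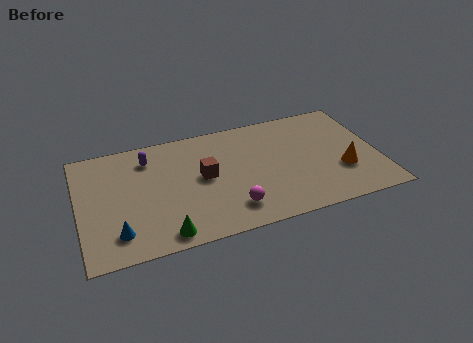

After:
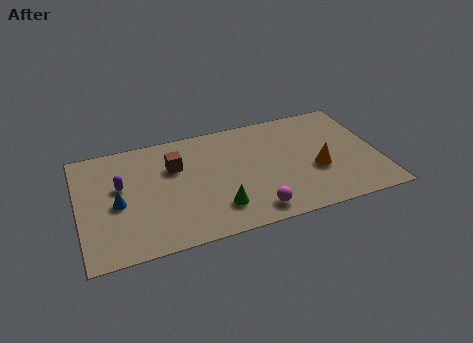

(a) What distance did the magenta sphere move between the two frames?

1.1

The magenta sphere was near (7.0, 1.6) before and (8.0, 1.1) after, so it travelled √(1.0² + 0.5²) ≈ 1.1 units.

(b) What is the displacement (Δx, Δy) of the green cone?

(2.6, 0.9)

The green cone started near (3.8, 0.9) and ended near (6.4, 1.8).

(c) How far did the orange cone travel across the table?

1.3

The orange cone was near (12.4, 2.6) before and (11.2, 3.0) after, so it travelled √(1.2² + 0.4²) ≈ 1.3 units.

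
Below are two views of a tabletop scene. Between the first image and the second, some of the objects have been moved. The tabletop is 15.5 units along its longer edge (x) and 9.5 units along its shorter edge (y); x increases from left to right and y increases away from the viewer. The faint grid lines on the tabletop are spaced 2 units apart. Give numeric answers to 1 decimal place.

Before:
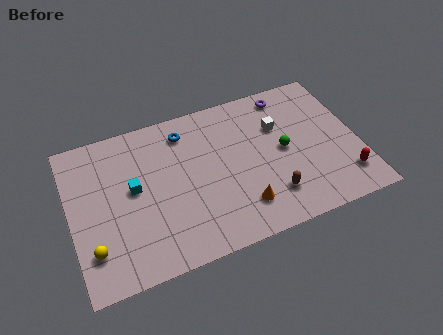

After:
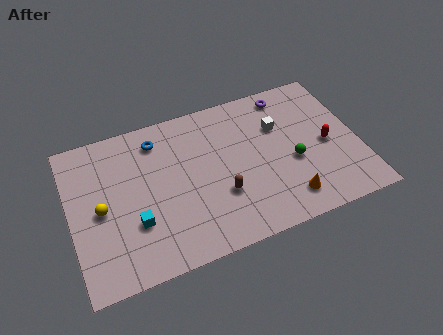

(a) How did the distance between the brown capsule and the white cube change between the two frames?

+0.4

They were about 4.3 units apart before and 4.7 after — 0.4 units further apart.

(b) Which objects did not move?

the purple torus and the white cube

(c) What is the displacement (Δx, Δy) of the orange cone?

(2.4, -0.4)

From the two frames, the orange cone sits at roughly (8.9, 2.1) before and (11.3, 1.7) after.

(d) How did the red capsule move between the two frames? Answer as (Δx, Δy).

(-0.7, 2.4)

From the two frames, the red capsule sits at roughly (14.5, 2.0) before and (13.8, 4.4) after.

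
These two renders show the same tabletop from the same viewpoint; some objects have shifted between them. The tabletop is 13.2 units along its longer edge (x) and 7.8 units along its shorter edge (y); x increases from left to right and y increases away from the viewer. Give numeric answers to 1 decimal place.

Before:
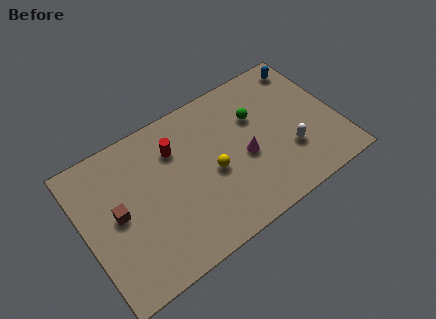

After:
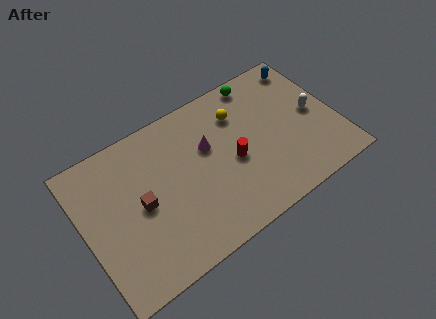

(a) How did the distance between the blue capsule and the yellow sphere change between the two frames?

-2.5

The distance was about 6.4 in the first image and 3.9 in the second, so they moved 2.5 units closer together.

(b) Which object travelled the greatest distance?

the red cylinder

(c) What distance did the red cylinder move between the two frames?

3.5

The red cylinder moved from about (5.0, 5.7) to (7.7, 3.5), a distance of √(2.7² + 2.2²) ≈ 3.5.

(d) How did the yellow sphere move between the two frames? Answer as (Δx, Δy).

(1.8, 2.3)

From the two frames, the yellow sphere sits at roughly (6.6, 3.5) before and (8.4, 5.8) after.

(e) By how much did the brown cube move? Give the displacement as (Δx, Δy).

(1.2, -0.2)

The brown cube was at about (1.7, 4.0) and moved to about (2.9, 3.8).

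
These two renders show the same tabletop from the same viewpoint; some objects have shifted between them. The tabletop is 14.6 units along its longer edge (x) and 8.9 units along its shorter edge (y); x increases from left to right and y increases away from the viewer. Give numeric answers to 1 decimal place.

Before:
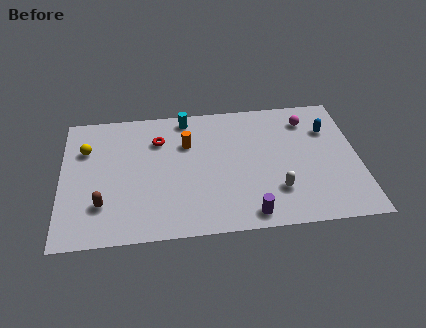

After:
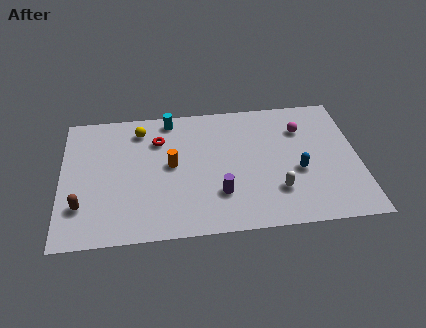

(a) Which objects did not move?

the red torus and the white capsule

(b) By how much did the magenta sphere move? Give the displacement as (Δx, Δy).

(-0.3, -0.6)

The magenta sphere was at about (12.2, 7.1) and moved to about (11.9, 6.5).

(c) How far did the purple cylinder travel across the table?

2.1

The purple cylinder moved from about (9.1, 1.0) to (7.7, 2.5), a distance of √(1.4² + 1.5²) ≈ 2.1.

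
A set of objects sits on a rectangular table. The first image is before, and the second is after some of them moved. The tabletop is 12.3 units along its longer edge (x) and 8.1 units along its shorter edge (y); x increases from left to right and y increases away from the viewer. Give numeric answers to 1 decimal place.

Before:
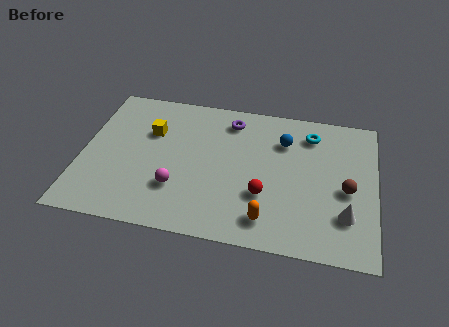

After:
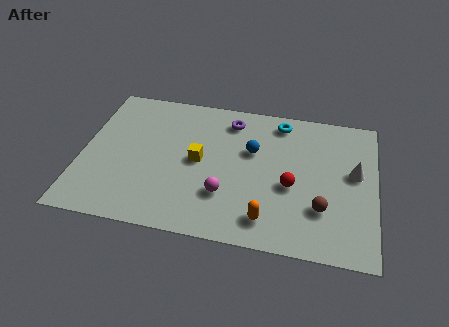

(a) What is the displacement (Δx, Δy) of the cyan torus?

(-1.3, 0.5)

The cyan torus started near (9.5, 6.5) and ended near (8.2, 7.0).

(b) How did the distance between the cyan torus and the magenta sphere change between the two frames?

-1.7

They were about 6.8 units apart before and 5.1 after — 1.7 units closer together.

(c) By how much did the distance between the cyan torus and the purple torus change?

-1.3

They were about 3.4 units apart before and 2.1 after — 1.3 units closer together.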